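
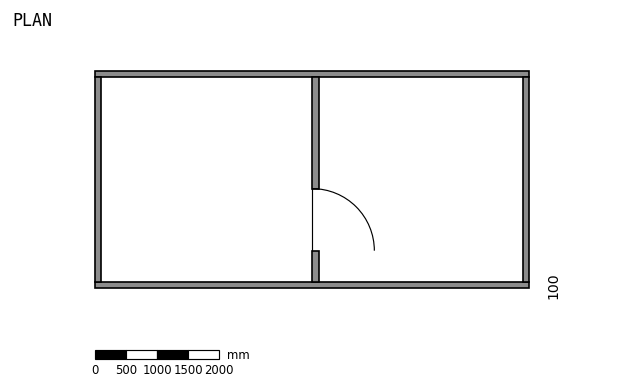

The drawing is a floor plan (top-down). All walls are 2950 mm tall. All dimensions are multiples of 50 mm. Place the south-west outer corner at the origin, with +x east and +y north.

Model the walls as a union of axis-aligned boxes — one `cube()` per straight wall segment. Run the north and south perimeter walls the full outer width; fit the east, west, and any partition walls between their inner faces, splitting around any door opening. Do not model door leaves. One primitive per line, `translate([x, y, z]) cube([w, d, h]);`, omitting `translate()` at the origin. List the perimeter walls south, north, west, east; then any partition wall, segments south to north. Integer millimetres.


cube([7000, 100, 2950]);
translate([0, 3400, 0]) cube([7000, 100, 2950]);
translate([0, 100, 0]) cube([100, 3300, 2950]);
translate([6900, 100, 0]) cube([100, 3300, 2950]);
translate([3500, 100, 0]) cube([100, 500, 2950]);
translate([3500, 1600, 0]) cube([100, 1800, 2950]);


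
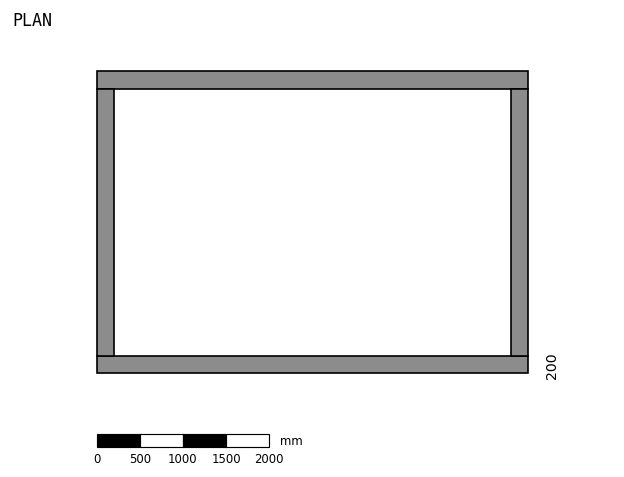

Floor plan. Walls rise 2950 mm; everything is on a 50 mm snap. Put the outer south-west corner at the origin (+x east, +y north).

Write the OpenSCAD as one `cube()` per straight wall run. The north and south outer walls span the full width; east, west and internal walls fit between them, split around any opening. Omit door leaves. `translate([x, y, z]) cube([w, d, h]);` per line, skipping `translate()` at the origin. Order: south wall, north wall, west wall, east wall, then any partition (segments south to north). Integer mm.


cube([5000, 200, 2950]);
translate([0, 3300, 0]) cube([5000, 200, 2950]);
translate([0, 200, 0]) cube([200, 3100, 2950]);
translate([4800, 200, 0]) cube([200, 3100, 2950]);


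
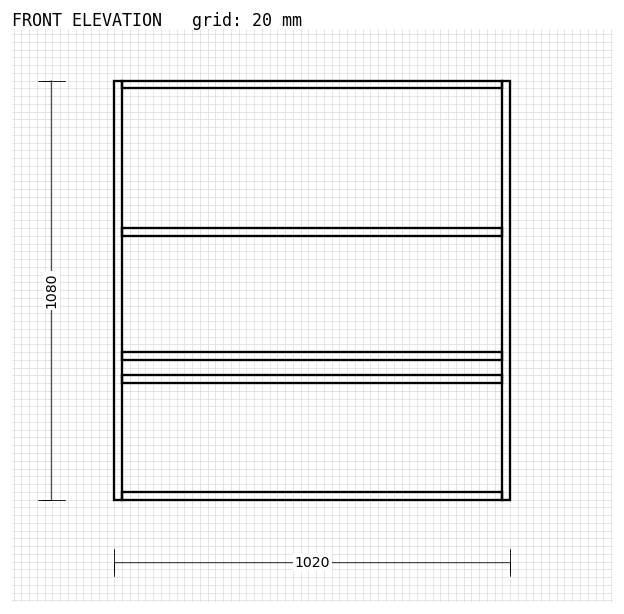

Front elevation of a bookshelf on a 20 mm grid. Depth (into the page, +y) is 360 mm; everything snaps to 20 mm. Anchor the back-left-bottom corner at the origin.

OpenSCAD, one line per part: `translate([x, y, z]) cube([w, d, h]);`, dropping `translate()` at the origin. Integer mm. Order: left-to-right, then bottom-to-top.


cube([20, 360, 1080]);
translate([20, 0, 0]) cube([980, 360, 20]);
translate([20, 0, 300]) cube([980, 360, 20]);
translate([20, 0, 360]) cube([980, 360, 20]);
translate([20, 0, 680]) cube([980, 360, 20]);
translate([20, 0, 1060]) cube([980, 360, 20]);
translate([1000, 0, 0]) cube([20, 360, 1080]);


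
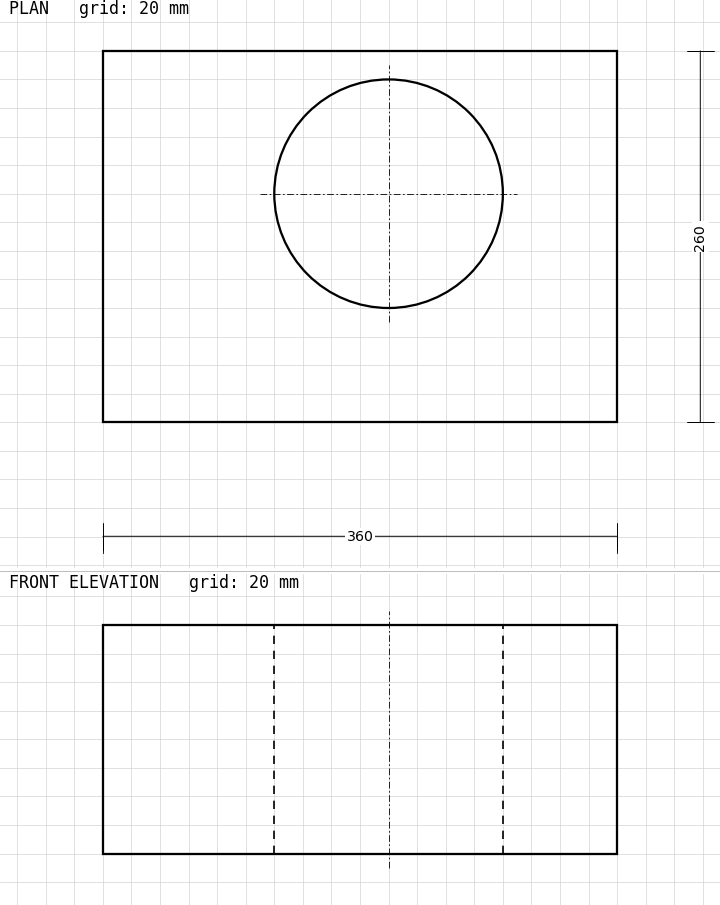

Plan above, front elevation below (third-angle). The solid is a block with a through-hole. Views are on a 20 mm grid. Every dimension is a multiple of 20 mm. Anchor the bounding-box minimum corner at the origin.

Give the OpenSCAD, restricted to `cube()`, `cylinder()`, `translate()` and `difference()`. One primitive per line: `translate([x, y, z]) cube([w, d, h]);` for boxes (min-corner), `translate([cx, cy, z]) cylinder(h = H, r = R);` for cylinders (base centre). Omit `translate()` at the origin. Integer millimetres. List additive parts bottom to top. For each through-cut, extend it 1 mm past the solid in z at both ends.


difference() {
  cube([360, 260, 160]);
  translate([200, 160, -1]) cylinder(h = 162, r = 80);
}


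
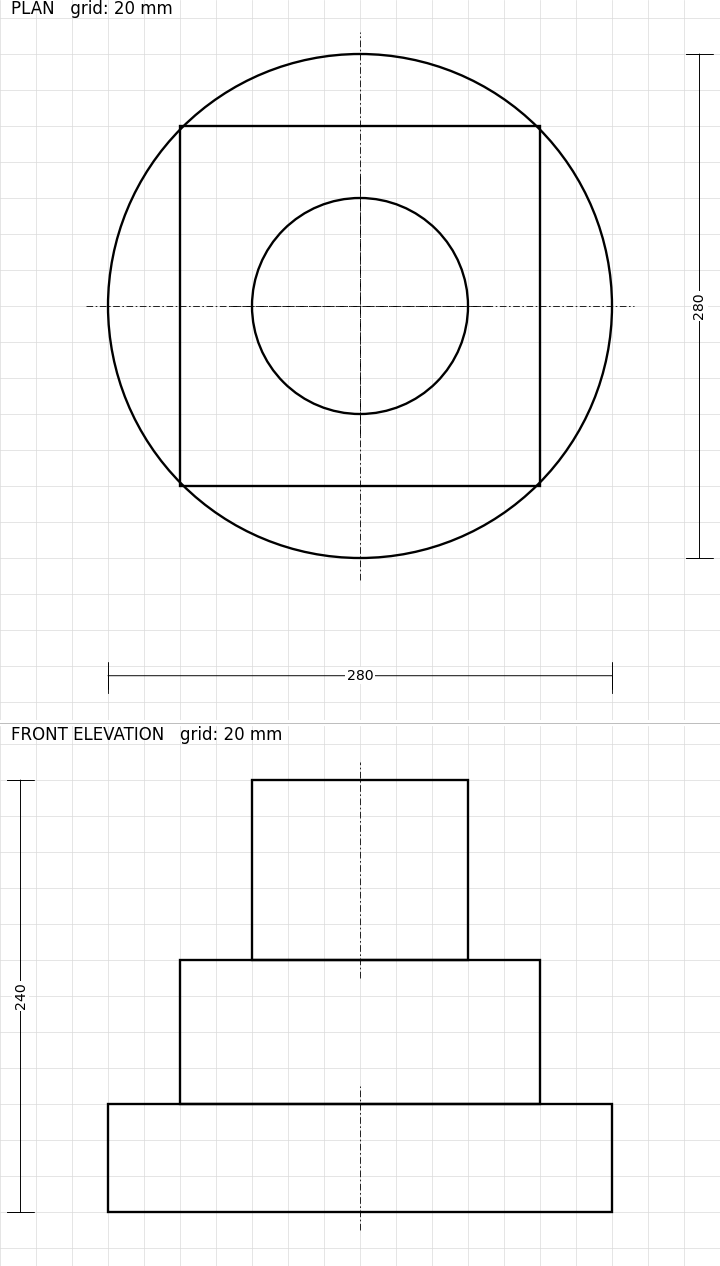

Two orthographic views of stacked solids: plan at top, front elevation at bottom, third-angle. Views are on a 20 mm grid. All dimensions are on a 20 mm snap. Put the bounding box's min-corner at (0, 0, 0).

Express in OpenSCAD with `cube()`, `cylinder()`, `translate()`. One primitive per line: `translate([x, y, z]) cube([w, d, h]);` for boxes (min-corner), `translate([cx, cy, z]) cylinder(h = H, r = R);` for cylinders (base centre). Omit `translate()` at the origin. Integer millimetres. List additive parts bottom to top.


translate([140, 140, 0]) cylinder(h = 60, r = 140);
translate([40, 40, 60]) cube([200, 200, 80]);
translate([140, 140, 140]) cylinder(h = 100, r = 60);


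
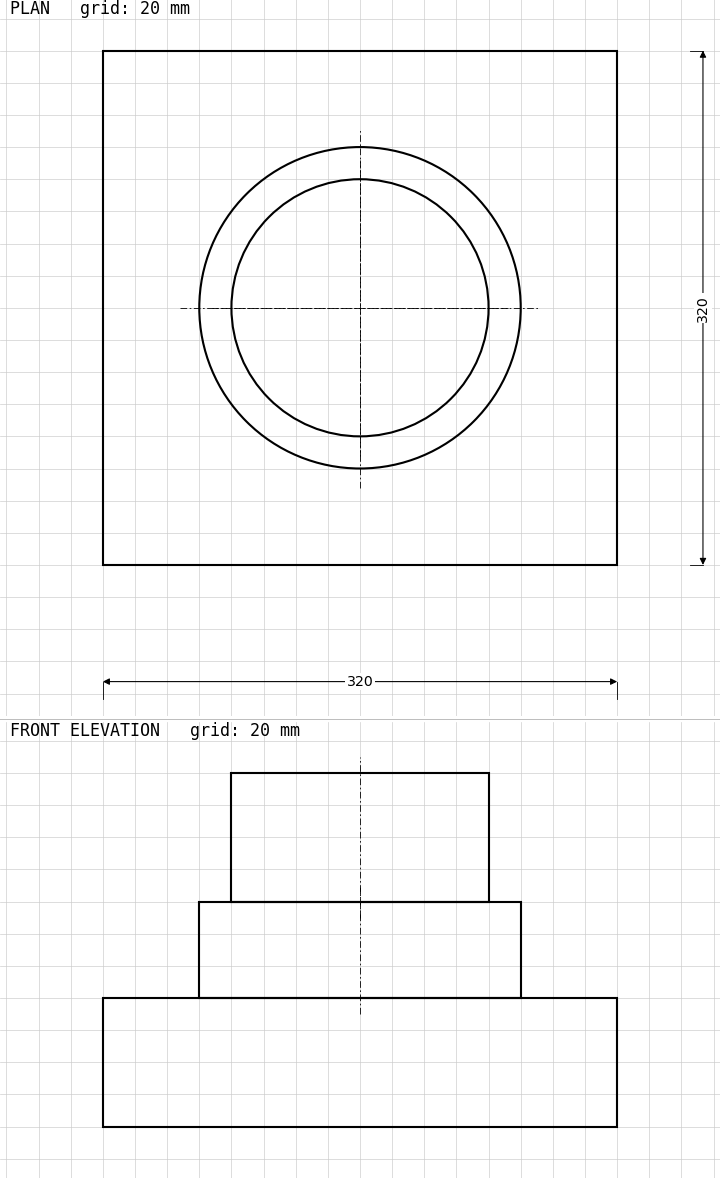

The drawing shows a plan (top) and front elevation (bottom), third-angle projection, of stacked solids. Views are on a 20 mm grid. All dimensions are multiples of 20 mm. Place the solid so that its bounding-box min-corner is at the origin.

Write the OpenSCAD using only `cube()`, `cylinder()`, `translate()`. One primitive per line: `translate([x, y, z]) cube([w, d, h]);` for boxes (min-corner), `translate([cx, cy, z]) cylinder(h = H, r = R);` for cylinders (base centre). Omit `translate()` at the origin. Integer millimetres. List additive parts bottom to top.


cube([320, 320, 80]);
translate([160, 160, 80]) cylinder(h = 60, r = 100);
translate([160, 160, 140]) cylinder(h = 80, r = 80);


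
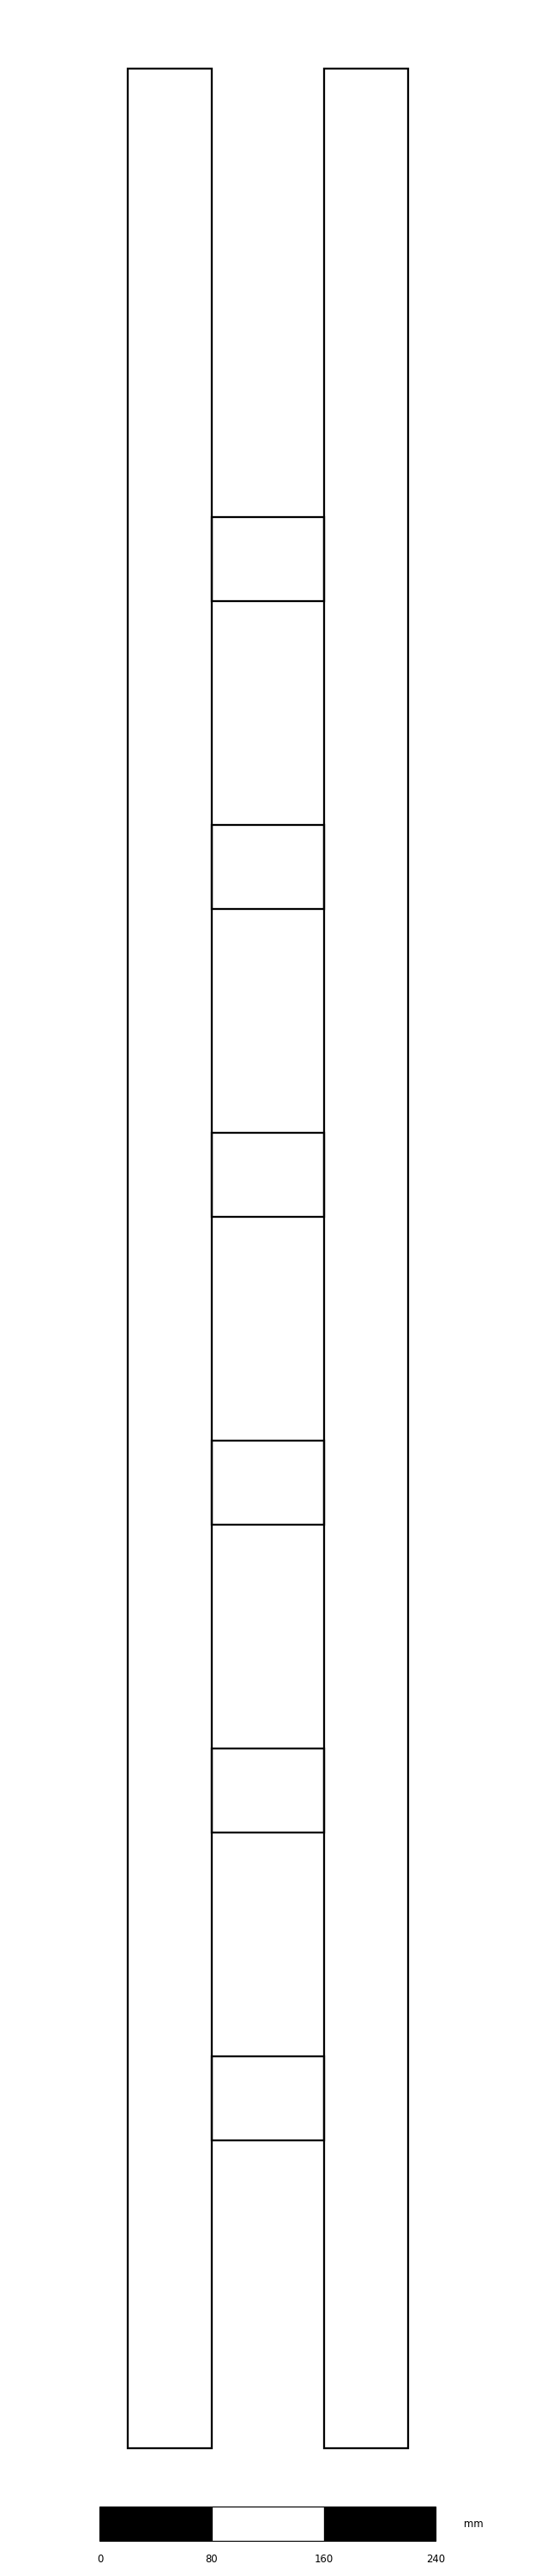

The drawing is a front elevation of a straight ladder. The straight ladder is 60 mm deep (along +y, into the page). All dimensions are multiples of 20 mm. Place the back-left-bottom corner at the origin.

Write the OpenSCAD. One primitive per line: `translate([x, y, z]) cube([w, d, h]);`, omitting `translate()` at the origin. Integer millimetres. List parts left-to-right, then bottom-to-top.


cube([60, 60, 1700]);
translate([60, 0, 220]) cube([80, 60, 60]);
translate([60, 0, 440]) cube([80, 60, 60]);
translate([60, 0, 660]) cube([80, 60, 60]);
translate([60, 0, 880]) cube([80, 60, 60]);
translate([60, 0, 1100]) cube([80, 60, 60]);
translate([60, 0, 1320]) cube([80, 60, 60]);
translate([140, 0, 0]) cube([60, 60, 1700]);


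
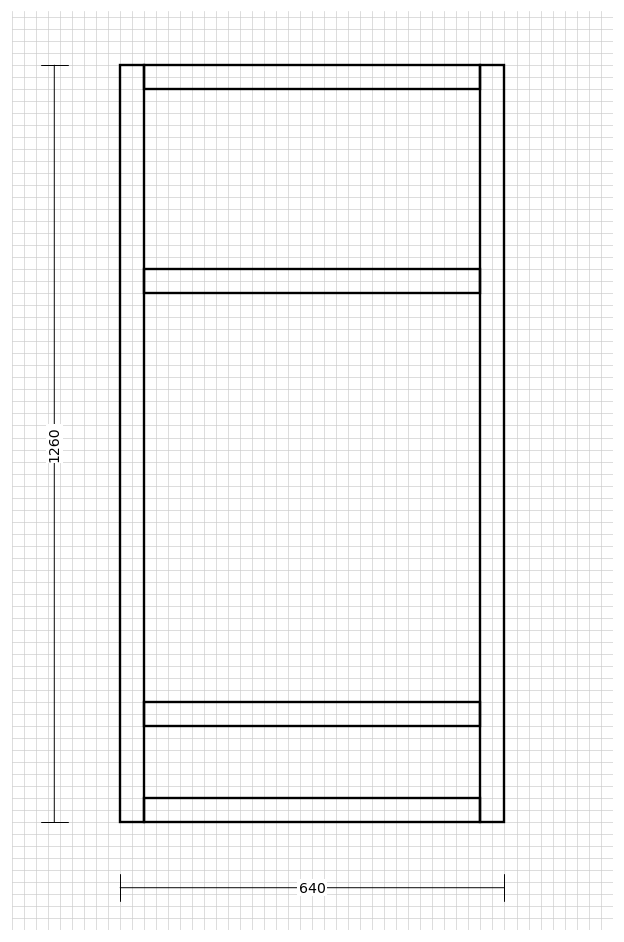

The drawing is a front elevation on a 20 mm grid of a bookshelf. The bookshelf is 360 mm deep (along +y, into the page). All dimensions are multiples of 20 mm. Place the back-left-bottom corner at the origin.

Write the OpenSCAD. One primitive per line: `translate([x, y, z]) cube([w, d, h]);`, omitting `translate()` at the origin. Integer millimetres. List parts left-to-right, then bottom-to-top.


cube([40, 360, 1260]);
translate([40, 0, 0]) cube([560, 360, 40]);
translate([40, 0, 160]) cube([560, 360, 40]);
translate([40, 0, 880]) cube([560, 360, 40]);
translate([40, 0, 1220]) cube([560, 360, 40]);
translate([600, 0, 0]) cube([40, 360, 1260]);


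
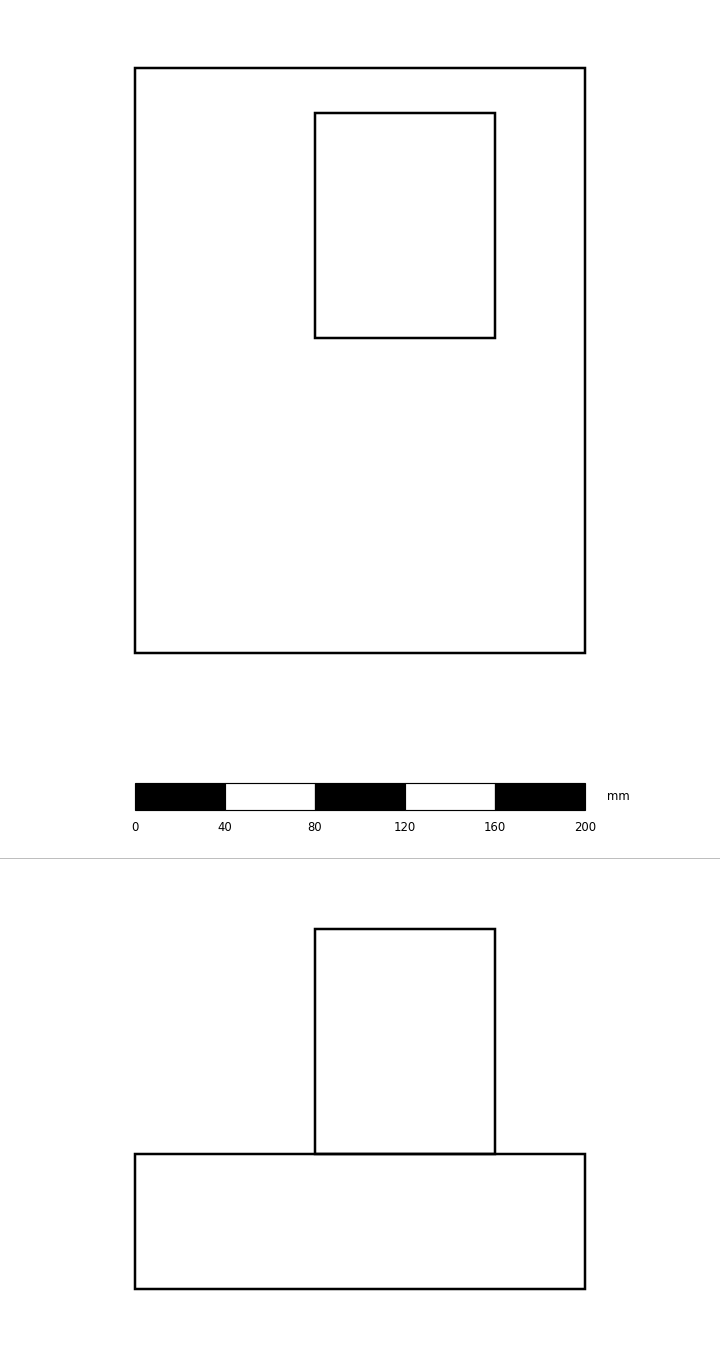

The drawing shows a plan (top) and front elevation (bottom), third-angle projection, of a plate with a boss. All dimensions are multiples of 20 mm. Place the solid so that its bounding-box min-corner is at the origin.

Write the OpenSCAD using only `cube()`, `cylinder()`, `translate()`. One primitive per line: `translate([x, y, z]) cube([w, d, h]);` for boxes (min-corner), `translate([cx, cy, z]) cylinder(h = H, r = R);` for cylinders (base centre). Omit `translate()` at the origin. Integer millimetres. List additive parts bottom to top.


cube([200, 260, 60]);
translate([80, 140, 60]) cube([80, 100, 100]);


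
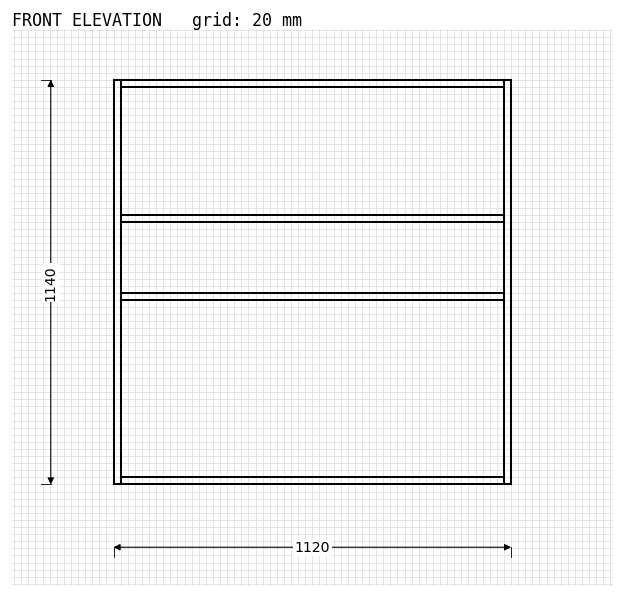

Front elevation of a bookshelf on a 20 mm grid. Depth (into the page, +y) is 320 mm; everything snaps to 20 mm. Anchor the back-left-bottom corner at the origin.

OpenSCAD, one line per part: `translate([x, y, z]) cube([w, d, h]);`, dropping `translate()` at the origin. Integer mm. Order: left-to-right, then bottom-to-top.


cube([20, 320, 1140]);
translate([20, 0, 0]) cube([1080, 320, 20]);
translate([20, 0, 520]) cube([1080, 320, 20]);
translate([20, 0, 740]) cube([1080, 320, 20]);
translate([20, 0, 1120]) cube([1080, 320, 20]);
translate([1100, 0, 0]) cube([20, 320, 1140]);


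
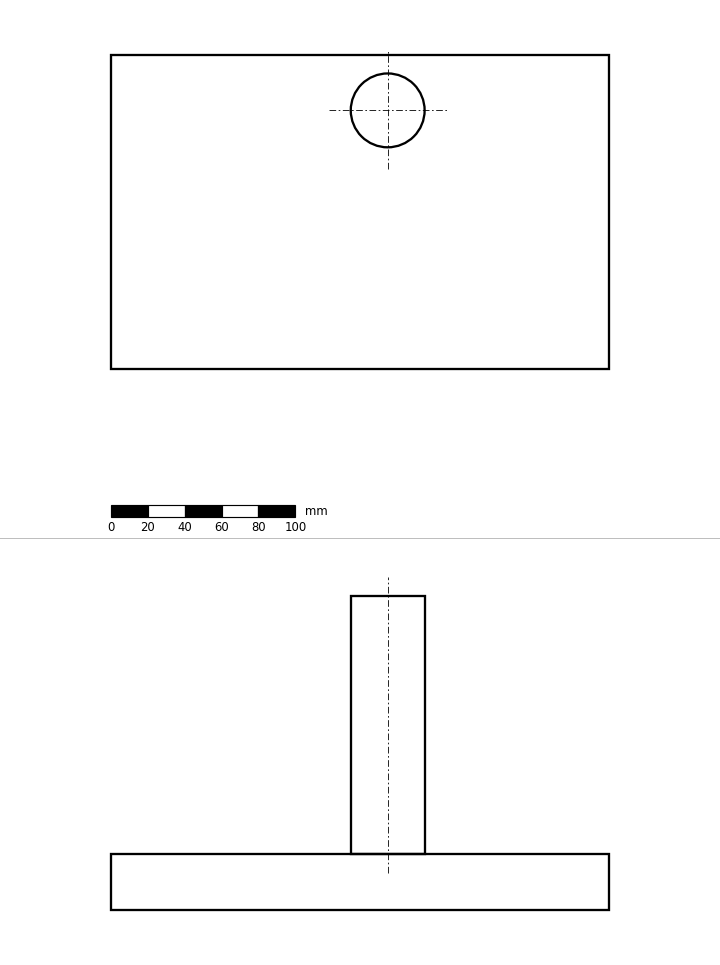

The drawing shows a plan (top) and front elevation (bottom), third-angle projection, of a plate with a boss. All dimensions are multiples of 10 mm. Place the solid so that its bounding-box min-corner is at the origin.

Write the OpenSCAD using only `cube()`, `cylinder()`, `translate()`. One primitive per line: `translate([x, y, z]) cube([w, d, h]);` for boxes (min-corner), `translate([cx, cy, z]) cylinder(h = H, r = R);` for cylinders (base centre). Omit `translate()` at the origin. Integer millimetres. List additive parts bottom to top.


cube([270, 170, 30]);
translate([150, 140, 30]) cylinder(h = 140, r = 20);


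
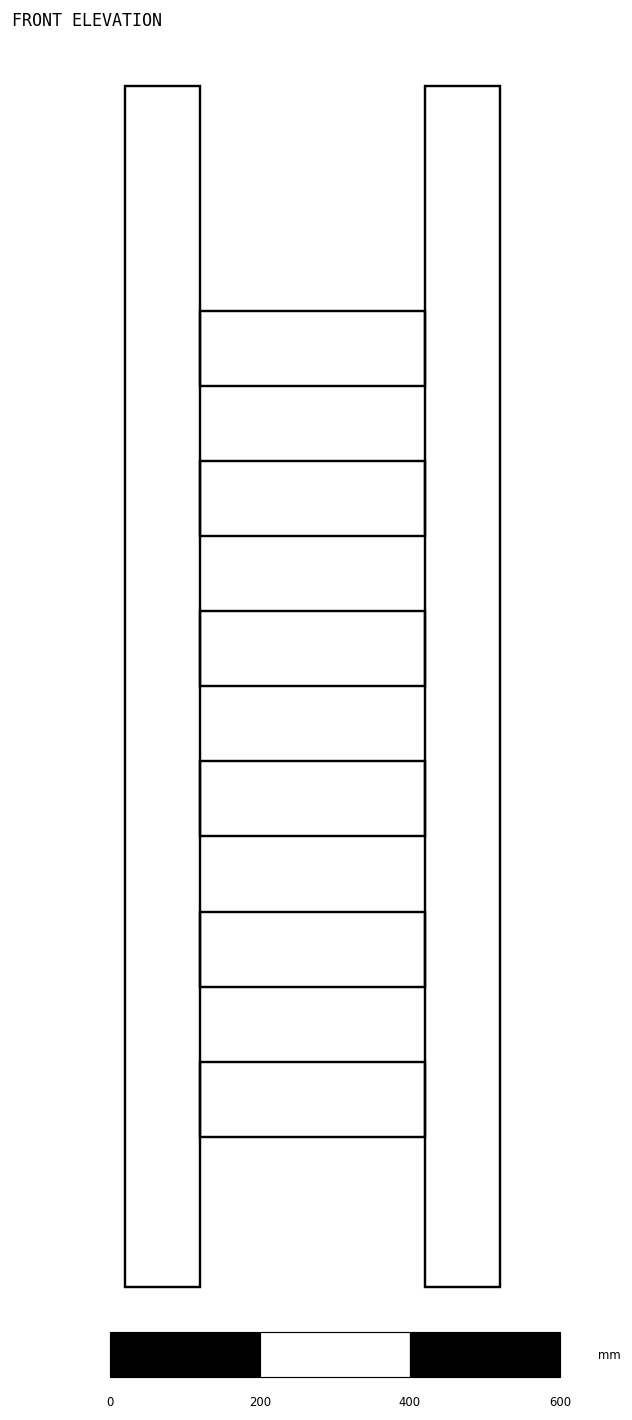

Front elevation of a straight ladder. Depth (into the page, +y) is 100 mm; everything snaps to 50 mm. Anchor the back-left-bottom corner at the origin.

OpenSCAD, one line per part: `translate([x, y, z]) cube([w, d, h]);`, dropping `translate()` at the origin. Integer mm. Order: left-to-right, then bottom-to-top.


cube([100, 100, 1600]);
translate([100, 0, 200]) cube([300, 100, 100]);
translate([100, 0, 400]) cube([300, 100, 100]);
translate([100, 0, 600]) cube([300, 100, 100]);
translate([100, 0, 800]) cube([300, 100, 100]);
translate([100, 0, 1000]) cube([300, 100, 100]);
translate([100, 0, 1200]) cube([300, 100, 100]);
translate([400, 0, 0]) cube([100, 100, 1600]);


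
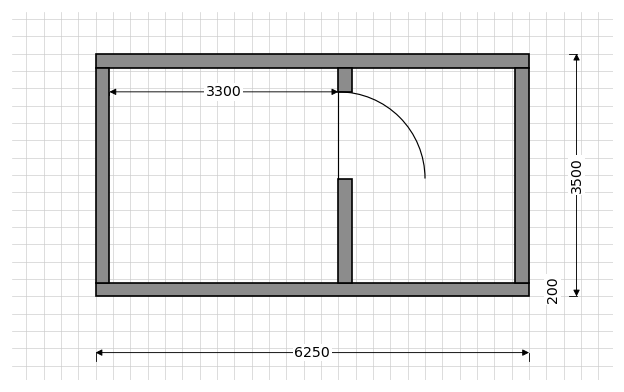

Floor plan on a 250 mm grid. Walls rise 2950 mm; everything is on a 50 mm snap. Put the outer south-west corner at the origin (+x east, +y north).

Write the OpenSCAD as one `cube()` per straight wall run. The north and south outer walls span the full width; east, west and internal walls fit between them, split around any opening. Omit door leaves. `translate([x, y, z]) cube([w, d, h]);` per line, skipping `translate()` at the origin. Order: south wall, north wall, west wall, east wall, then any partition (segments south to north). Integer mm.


cube([6250, 200, 2950]);
translate([0, 3300, 0]) cube([6250, 200, 2950]);
translate([0, 200, 0]) cube([200, 3100, 2950]);
translate([6050, 200, 0]) cube([200, 3100, 2950]);
translate([3500, 200, 0]) cube([200, 1500, 2950]);
translate([3500, 2950, 0]) cube([200, 350, 2950]);


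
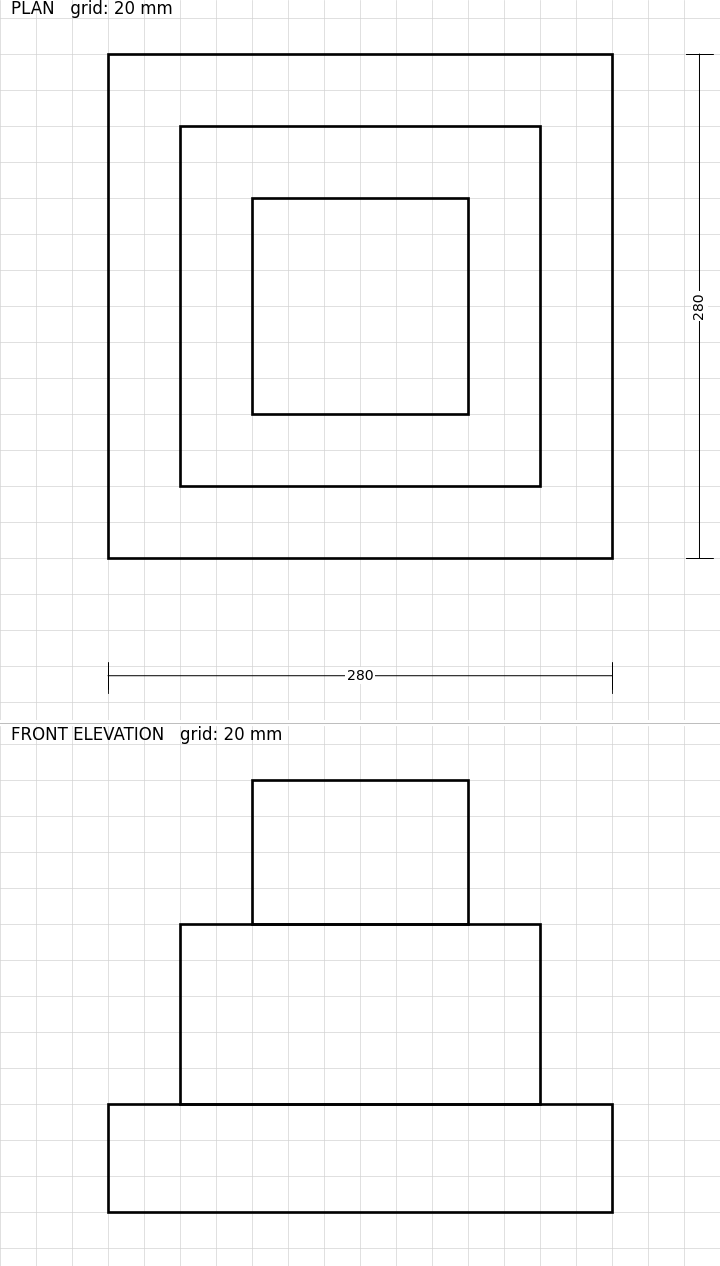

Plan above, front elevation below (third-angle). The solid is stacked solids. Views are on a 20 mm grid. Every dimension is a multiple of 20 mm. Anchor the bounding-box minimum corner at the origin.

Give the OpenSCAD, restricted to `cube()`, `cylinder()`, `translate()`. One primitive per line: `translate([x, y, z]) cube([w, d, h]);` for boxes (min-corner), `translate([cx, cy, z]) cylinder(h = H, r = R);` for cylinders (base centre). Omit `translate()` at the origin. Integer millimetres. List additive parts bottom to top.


cube([280, 280, 60]);
translate([40, 40, 60]) cube([200, 200, 100]);
translate([80, 80, 160]) cube([120, 120, 80]);


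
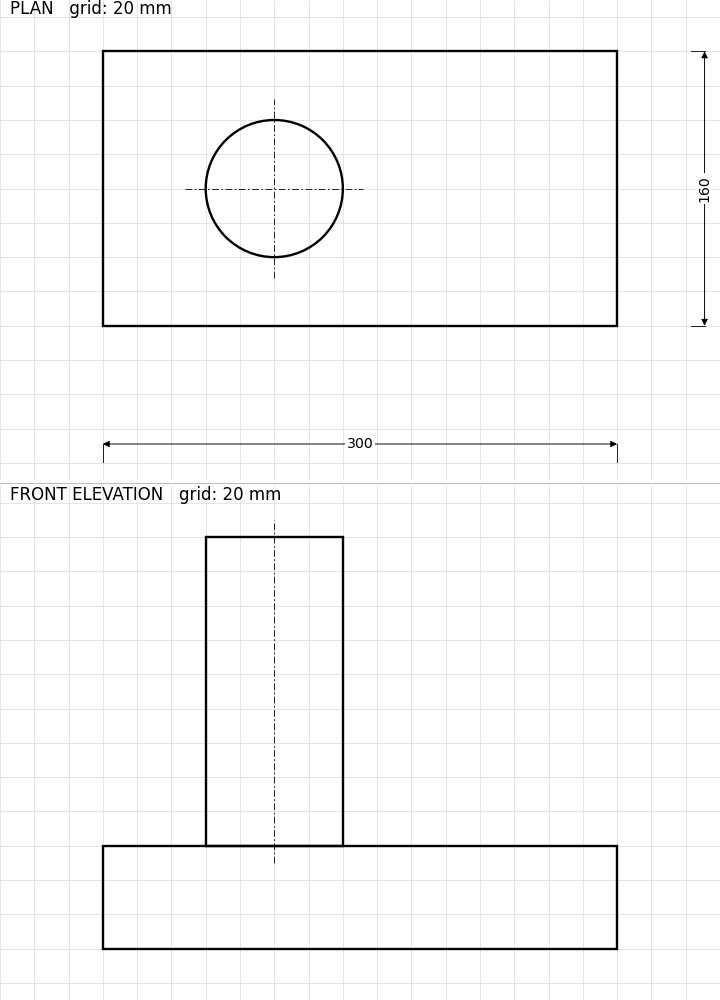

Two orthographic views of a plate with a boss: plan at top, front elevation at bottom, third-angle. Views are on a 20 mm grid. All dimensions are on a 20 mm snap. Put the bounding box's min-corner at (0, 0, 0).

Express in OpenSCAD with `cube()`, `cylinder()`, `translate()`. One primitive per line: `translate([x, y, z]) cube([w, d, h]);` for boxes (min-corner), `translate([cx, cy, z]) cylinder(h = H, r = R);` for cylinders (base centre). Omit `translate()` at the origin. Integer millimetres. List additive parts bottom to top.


cube([300, 160, 60]);
translate([100, 80, 60]) cylinder(h = 180, r = 40);


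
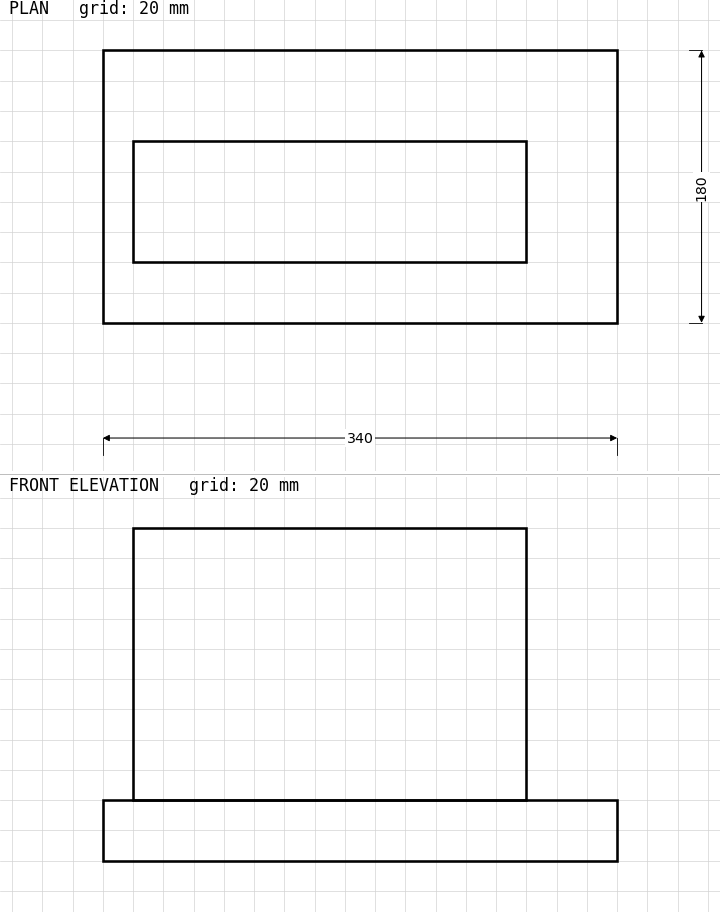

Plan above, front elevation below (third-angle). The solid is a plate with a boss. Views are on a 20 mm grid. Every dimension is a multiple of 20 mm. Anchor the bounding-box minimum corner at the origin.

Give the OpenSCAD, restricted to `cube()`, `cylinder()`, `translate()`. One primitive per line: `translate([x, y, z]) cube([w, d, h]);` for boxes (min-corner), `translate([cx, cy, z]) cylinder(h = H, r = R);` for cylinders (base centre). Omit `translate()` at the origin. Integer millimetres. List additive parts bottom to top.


cube([340, 180, 40]);
translate([20, 40, 40]) cube([260, 80, 180]);


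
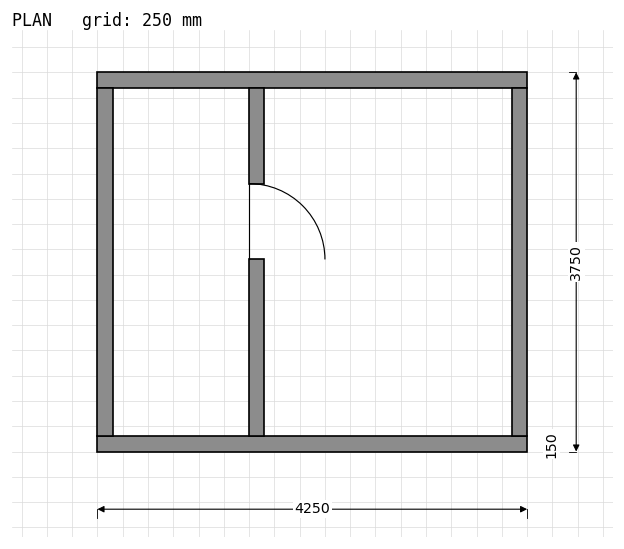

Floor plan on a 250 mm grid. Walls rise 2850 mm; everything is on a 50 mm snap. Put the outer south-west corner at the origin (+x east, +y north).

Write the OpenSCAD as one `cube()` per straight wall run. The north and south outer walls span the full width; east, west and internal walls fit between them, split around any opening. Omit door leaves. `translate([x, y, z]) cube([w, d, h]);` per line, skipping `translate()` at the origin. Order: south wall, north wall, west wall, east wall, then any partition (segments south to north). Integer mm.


cube([4250, 150, 2850]);
translate([0, 3600, 0]) cube([4250, 150, 2850]);
translate([0, 150, 0]) cube([150, 3450, 2850]);
translate([4100, 150, 0]) cube([150, 3450, 2850]);
translate([1500, 150, 0]) cube([150, 1750, 2850]);
translate([1500, 2650, 0]) cube([150, 950, 2850]);


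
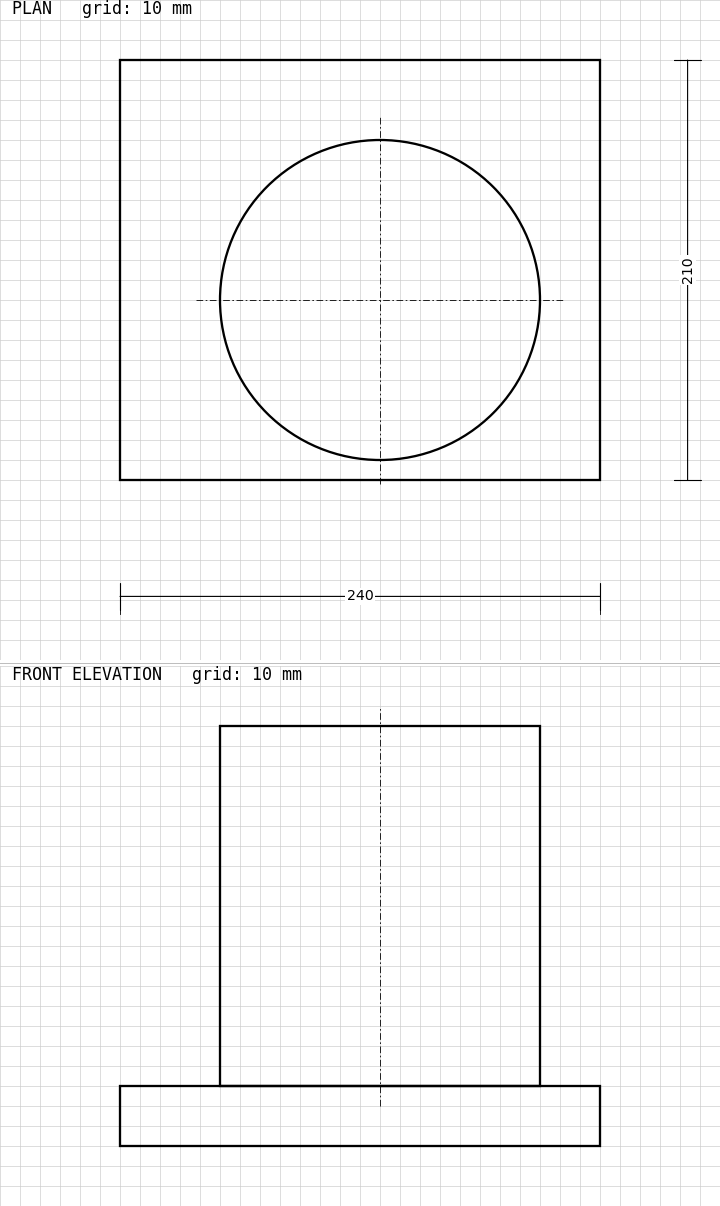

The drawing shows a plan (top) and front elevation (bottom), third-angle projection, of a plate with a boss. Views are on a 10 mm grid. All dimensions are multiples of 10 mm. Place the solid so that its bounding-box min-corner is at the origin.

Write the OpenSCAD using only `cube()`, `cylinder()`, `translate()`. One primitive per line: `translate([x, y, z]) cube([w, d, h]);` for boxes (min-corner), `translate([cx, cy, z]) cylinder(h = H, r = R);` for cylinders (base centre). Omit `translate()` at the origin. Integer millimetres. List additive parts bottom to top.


cube([240, 210, 30]);
translate([130, 90, 30]) cylinder(h = 180, r = 80);


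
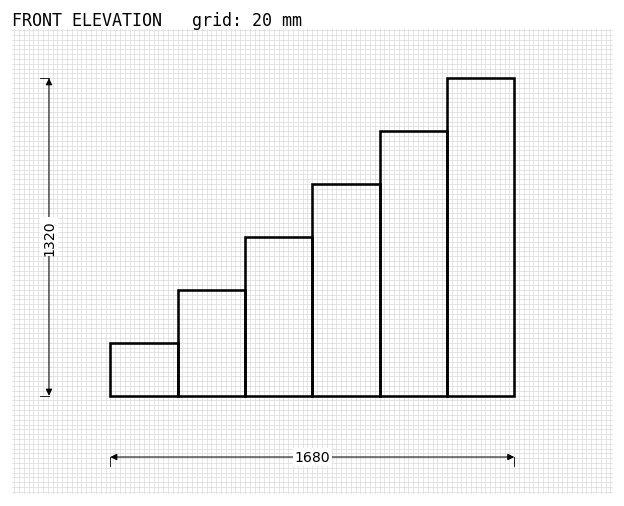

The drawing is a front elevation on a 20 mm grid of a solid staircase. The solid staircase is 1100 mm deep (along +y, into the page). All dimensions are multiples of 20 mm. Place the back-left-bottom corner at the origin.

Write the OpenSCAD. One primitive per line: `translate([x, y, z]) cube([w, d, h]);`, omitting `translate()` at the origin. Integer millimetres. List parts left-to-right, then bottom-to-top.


cube([280, 1100, 220]);
translate([280, 0, 0]) cube([280, 1100, 440]);
translate([560, 0, 0]) cube([280, 1100, 660]);
translate([840, 0, 0]) cube([280, 1100, 880]);
translate([1120, 0, 0]) cube([280, 1100, 1100]);
translate([1400, 0, 0]) cube([280, 1100, 1320]);


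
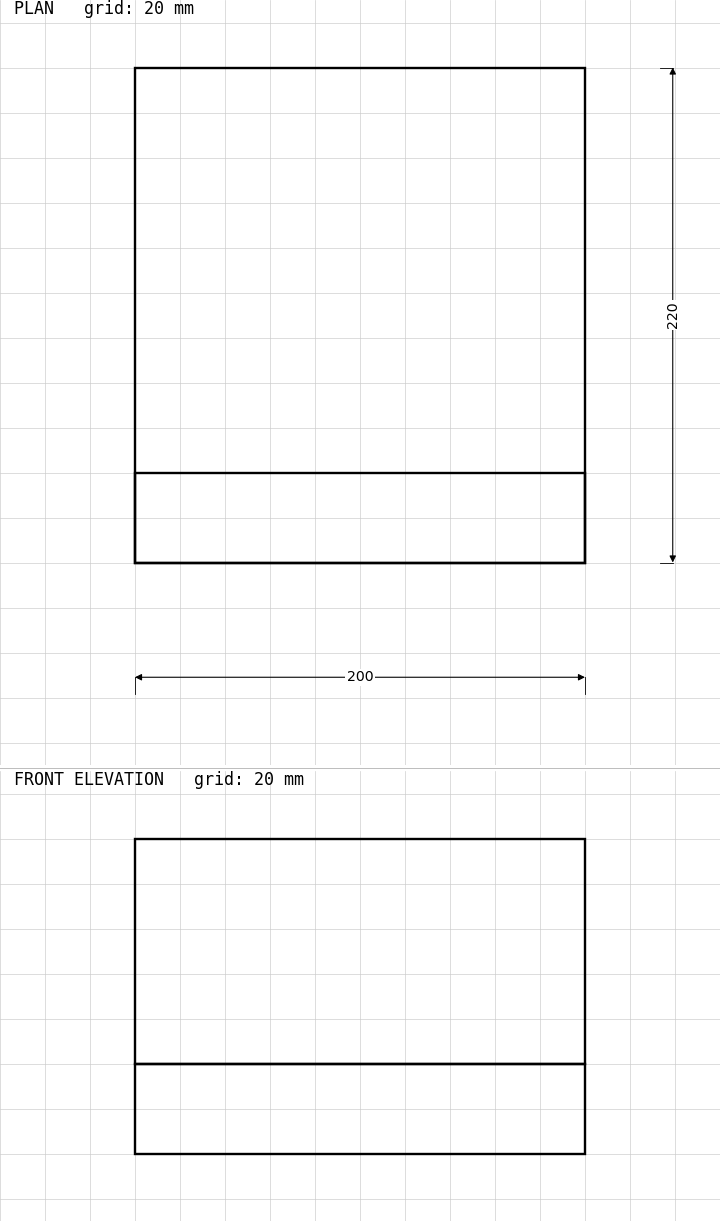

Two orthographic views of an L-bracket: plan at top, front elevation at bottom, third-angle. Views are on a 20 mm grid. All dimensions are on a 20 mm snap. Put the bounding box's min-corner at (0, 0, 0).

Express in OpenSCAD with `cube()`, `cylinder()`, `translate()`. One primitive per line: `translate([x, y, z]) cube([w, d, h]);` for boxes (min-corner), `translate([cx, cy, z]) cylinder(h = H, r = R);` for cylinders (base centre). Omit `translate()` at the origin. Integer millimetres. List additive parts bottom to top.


cube([200, 220, 40]);
translate([0, 0, 40]) cube([200, 40, 100]);


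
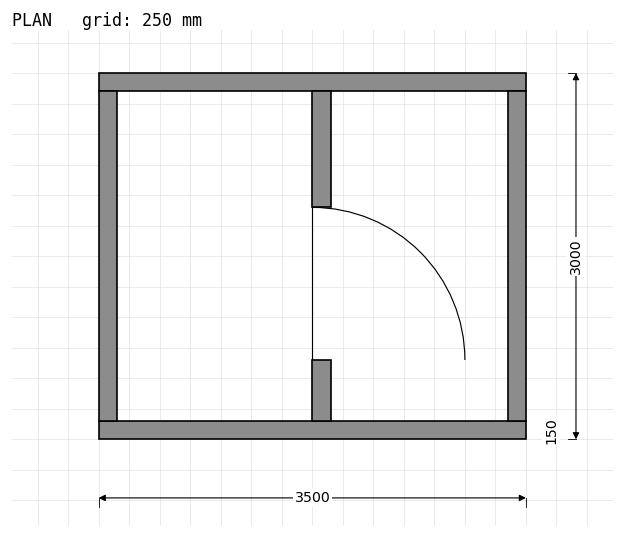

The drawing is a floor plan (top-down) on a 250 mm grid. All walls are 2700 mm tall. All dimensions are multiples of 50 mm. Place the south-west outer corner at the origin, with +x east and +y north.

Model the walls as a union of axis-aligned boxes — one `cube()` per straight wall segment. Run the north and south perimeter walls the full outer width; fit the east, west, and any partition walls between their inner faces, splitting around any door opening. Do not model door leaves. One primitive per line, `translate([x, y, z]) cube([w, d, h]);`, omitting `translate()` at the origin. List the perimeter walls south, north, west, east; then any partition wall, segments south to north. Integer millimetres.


cube([3500, 150, 2700]);
translate([0, 2850, 0]) cube([3500, 150, 2700]);
translate([0, 150, 0]) cube([150, 2700, 2700]);
translate([3350, 150, 0]) cube([150, 2700, 2700]);
translate([1750, 150, 0]) cube([150, 500, 2700]);
translate([1750, 1900, 0]) cube([150, 950, 2700]);


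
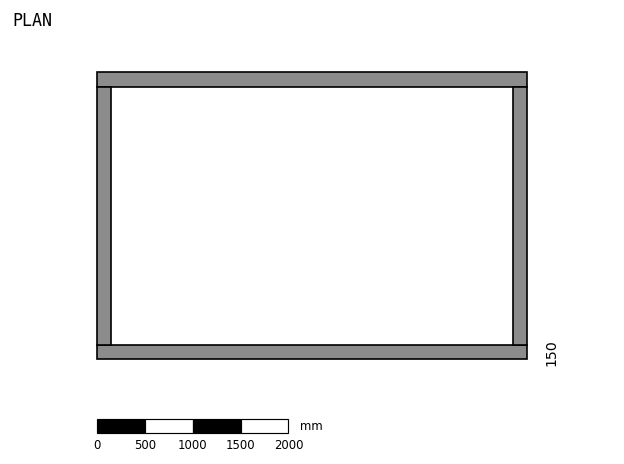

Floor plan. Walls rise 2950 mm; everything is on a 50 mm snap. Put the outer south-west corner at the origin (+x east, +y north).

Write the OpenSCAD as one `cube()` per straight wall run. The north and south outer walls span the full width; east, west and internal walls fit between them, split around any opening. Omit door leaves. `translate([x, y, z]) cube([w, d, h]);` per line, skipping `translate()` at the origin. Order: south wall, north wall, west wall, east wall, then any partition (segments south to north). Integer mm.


cube([4500, 150, 2950]);
translate([0, 2850, 0]) cube([4500, 150, 2950]);
translate([0, 150, 0]) cube([150, 2700, 2950]);
translate([4350, 150, 0]) cube([150, 2700, 2950]);


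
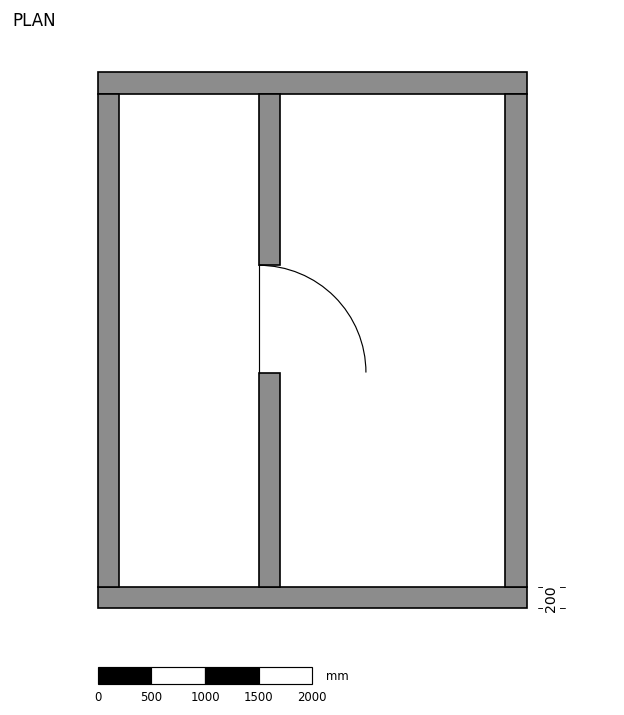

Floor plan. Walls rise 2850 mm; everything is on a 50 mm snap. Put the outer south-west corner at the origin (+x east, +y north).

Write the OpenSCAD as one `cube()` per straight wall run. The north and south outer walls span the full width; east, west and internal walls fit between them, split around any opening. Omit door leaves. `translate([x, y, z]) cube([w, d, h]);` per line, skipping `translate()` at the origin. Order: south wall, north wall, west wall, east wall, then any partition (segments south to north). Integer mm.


cube([4000, 200, 2850]);
translate([0, 4800, 0]) cube([4000, 200, 2850]);
translate([0, 200, 0]) cube([200, 4600, 2850]);
translate([3800, 200, 0]) cube([200, 4600, 2850]);
translate([1500, 200, 0]) cube([200, 2000, 2850]);
translate([1500, 3200, 0]) cube([200, 1600, 2850]);


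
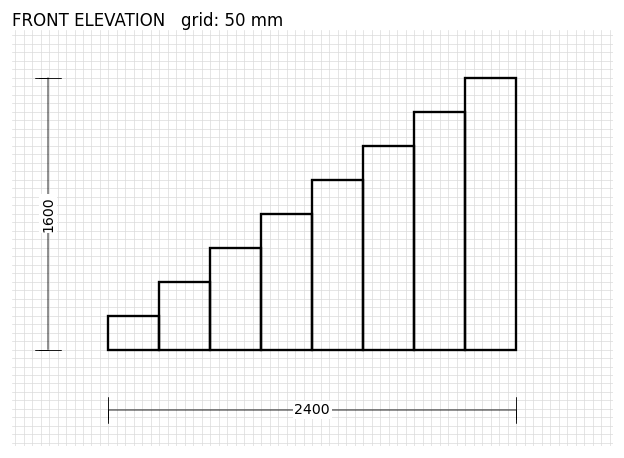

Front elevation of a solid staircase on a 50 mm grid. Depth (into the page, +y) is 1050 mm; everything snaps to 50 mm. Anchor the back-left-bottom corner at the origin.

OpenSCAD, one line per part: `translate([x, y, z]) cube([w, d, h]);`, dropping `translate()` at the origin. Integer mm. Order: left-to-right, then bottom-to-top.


cube([300, 1050, 200]);
translate([300, 0, 0]) cube([300, 1050, 400]);
translate([600, 0, 0]) cube([300, 1050, 600]);
translate([900, 0, 0]) cube([300, 1050, 800]);
translate([1200, 0, 0]) cube([300, 1050, 1000]);
translate([1500, 0, 0]) cube([300, 1050, 1200]);
translate([1800, 0, 0]) cube([300, 1050, 1400]);
translate([2100, 0, 0]) cube([300, 1050, 1600]);


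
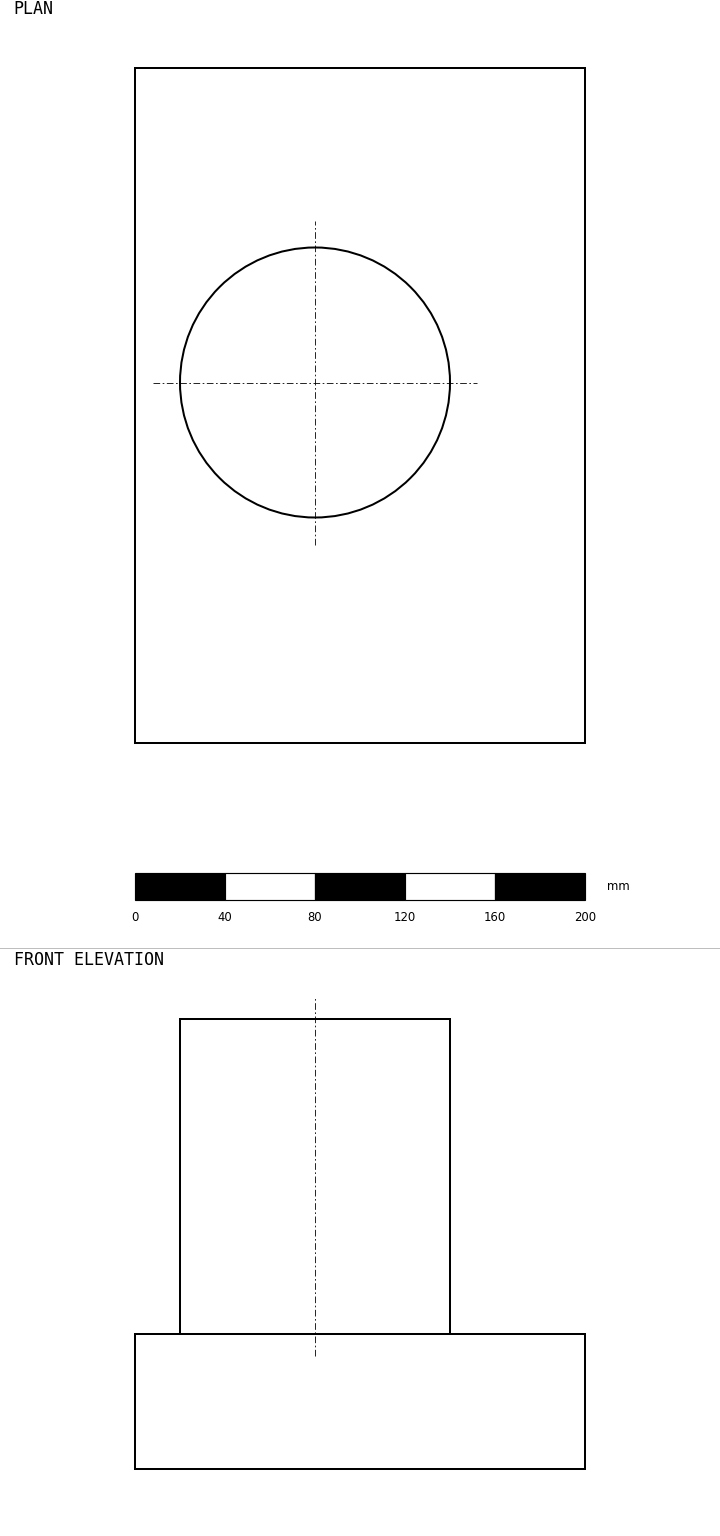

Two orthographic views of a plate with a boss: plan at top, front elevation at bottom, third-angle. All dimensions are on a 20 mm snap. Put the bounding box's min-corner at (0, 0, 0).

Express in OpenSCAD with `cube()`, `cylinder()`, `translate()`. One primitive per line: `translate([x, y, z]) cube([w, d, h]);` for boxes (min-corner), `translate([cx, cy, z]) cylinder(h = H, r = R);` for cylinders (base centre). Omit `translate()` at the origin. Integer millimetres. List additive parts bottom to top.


cube([200, 300, 60]);
translate([80, 160, 60]) cylinder(h = 140, r = 60);


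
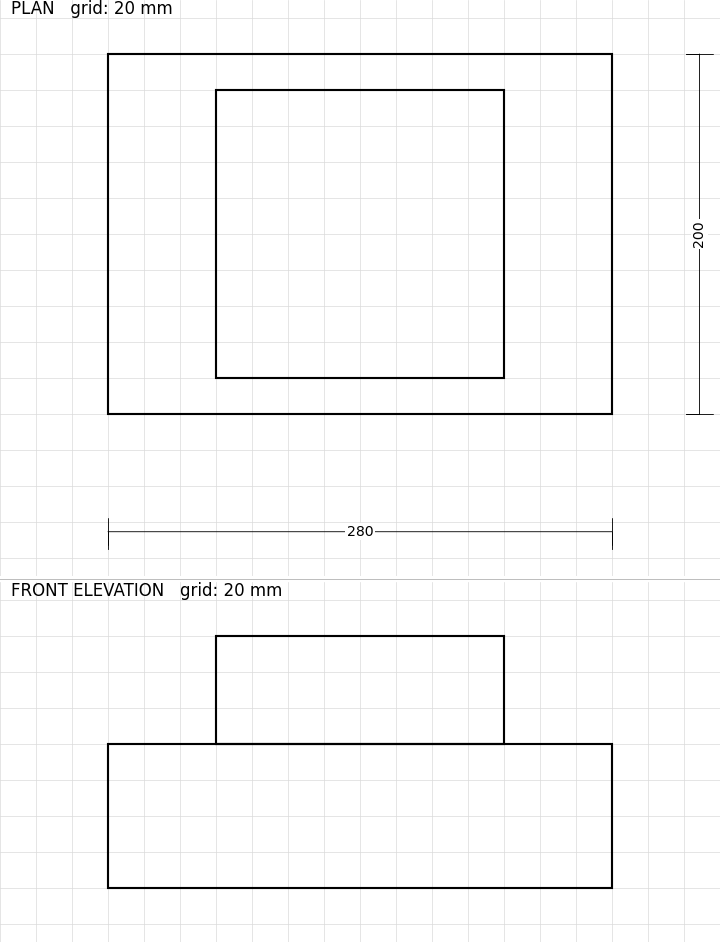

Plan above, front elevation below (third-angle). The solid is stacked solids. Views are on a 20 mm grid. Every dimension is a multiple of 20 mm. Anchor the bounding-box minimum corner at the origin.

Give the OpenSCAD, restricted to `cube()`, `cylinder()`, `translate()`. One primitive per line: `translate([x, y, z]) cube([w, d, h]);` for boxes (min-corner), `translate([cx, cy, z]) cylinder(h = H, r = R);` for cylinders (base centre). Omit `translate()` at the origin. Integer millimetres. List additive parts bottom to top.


cube([280, 200, 80]);
translate([60, 20, 80]) cube([160, 160, 60]);


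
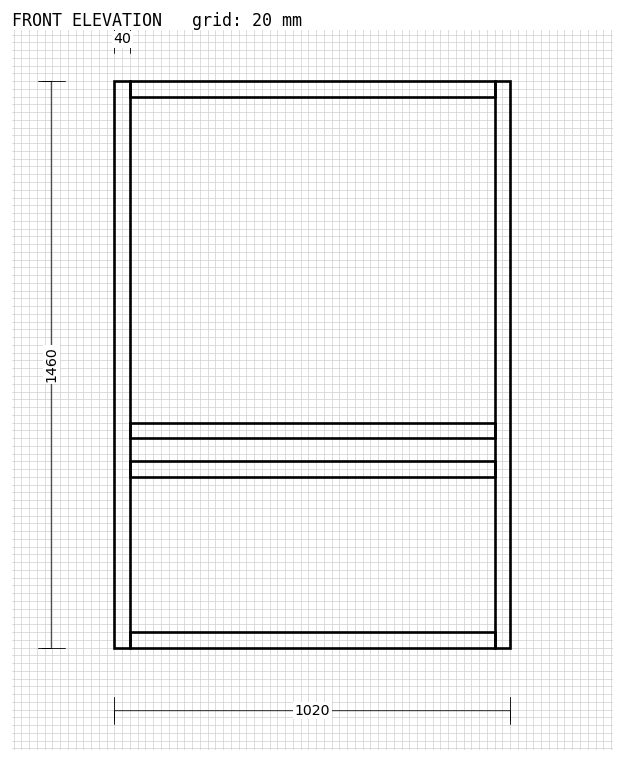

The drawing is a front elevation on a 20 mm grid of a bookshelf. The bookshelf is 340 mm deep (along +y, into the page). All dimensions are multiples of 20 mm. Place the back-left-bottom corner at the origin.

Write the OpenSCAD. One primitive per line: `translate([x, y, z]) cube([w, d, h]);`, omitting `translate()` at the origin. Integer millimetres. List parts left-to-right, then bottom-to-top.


cube([40, 340, 1460]);
translate([40, 0, 0]) cube([940, 340, 40]);
translate([40, 0, 440]) cube([940, 340, 40]);
translate([40, 0, 540]) cube([940, 340, 40]);
translate([40, 0, 1420]) cube([940, 340, 40]);
translate([980, 0, 0]) cube([40, 340, 1460]);


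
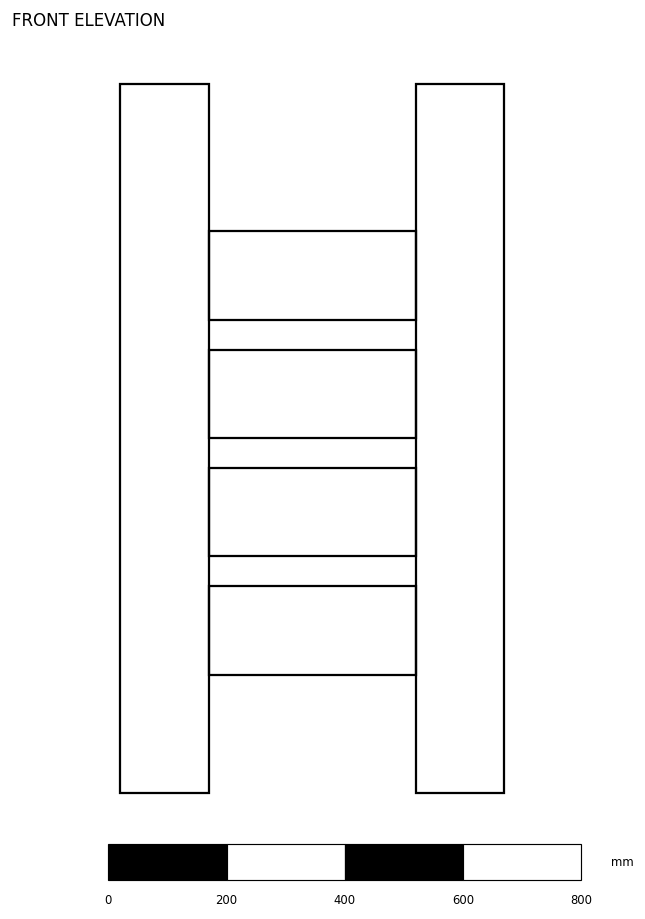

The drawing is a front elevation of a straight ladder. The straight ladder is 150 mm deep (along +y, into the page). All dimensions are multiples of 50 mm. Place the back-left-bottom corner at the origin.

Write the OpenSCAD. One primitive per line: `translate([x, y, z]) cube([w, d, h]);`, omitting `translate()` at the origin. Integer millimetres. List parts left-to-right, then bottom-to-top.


cube([150, 150, 1200]);
translate([150, 0, 200]) cube([350, 150, 150]);
translate([150, 0, 400]) cube([350, 150, 150]);
translate([150, 0, 600]) cube([350, 150, 150]);
translate([150, 0, 800]) cube([350, 150, 150]);
translate([500, 0, 0]) cube([150, 150, 1200]);


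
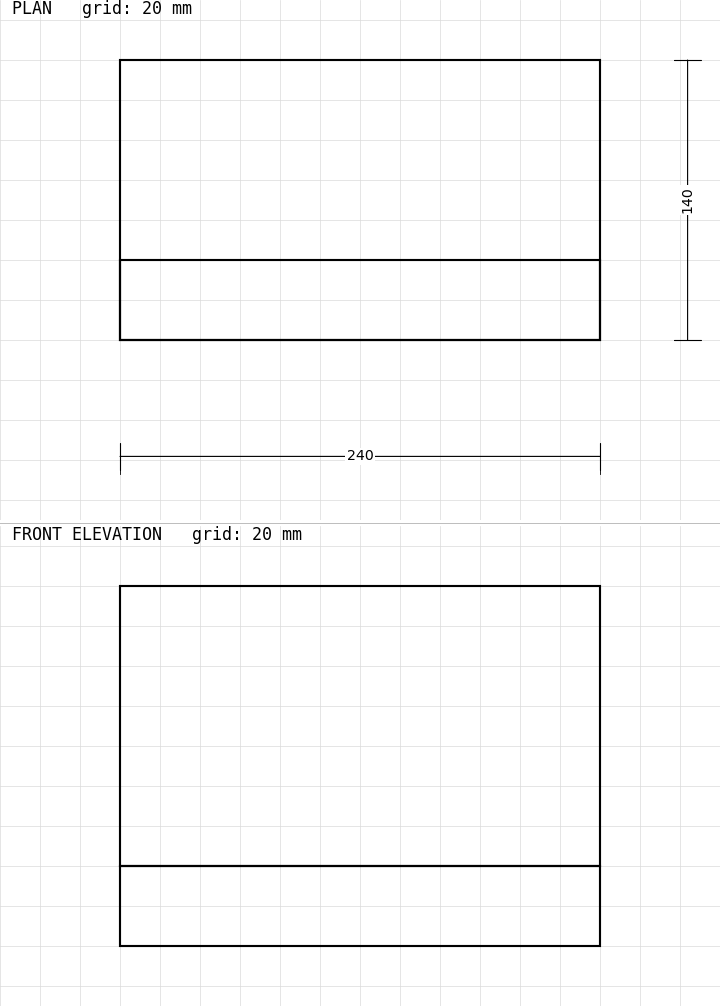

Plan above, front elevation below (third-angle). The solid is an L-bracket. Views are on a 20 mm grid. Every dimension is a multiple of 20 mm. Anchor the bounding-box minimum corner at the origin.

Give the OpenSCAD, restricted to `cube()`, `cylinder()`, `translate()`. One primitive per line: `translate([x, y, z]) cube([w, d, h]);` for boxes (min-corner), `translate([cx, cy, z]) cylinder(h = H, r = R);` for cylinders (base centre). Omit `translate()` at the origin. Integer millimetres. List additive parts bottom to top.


cube([240, 140, 40]);
translate([0, 0, 40]) cube([240, 40, 140]);


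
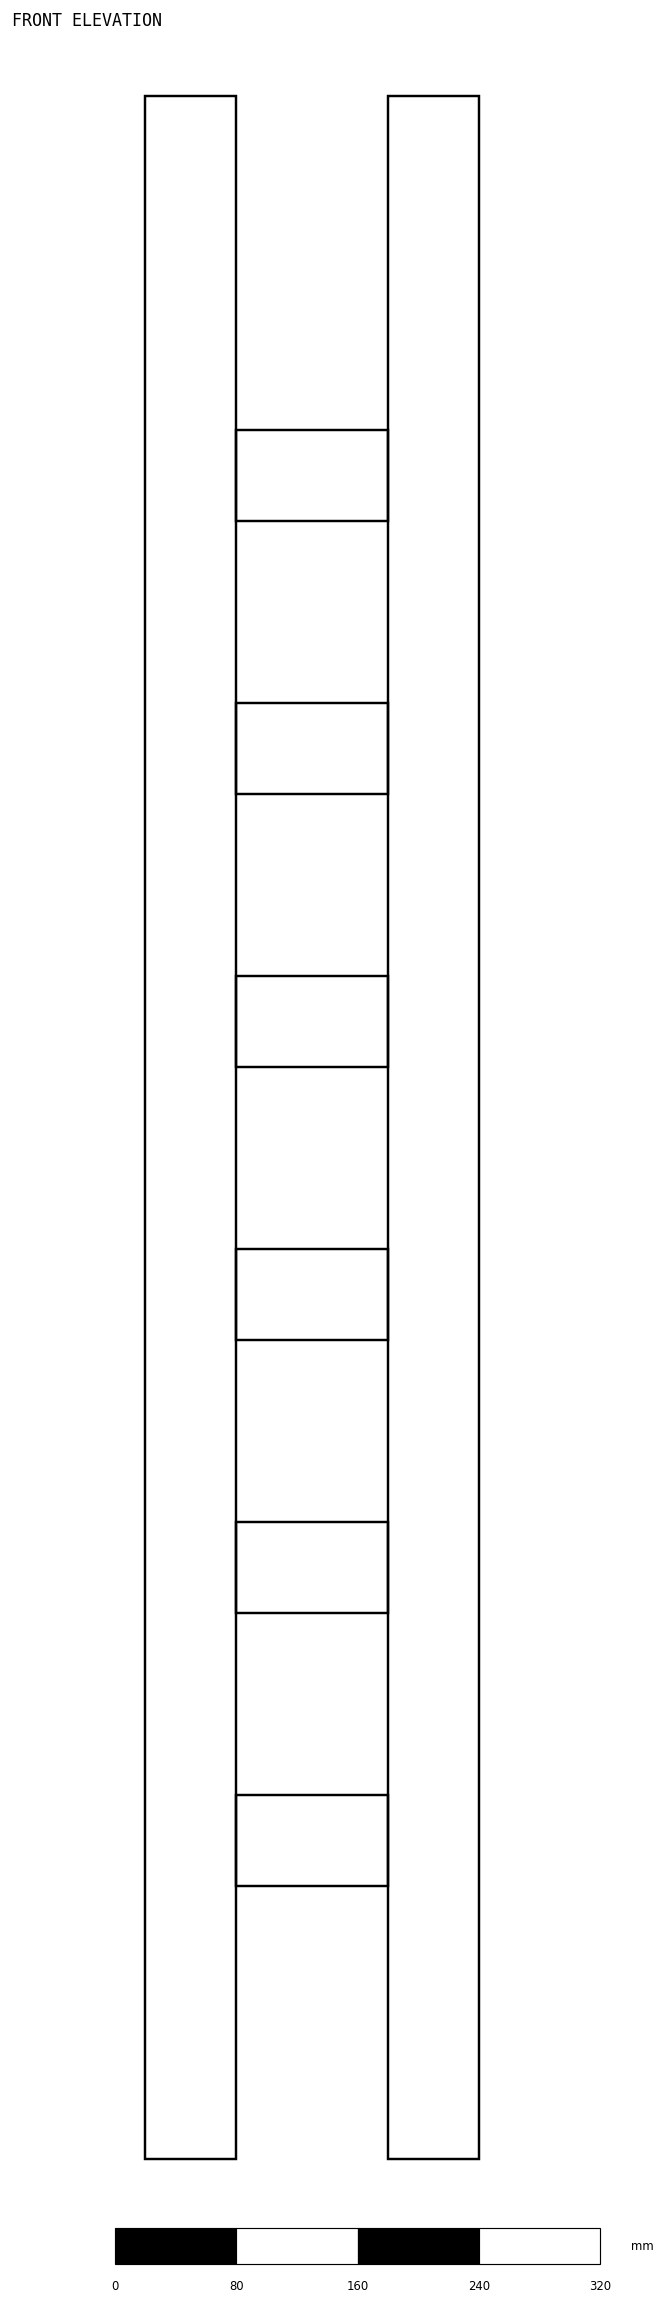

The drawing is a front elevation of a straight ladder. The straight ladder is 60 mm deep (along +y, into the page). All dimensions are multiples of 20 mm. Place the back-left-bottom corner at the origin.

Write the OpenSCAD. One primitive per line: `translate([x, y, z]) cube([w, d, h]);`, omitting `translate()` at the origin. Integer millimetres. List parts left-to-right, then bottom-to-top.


cube([60, 60, 1360]);
translate([60, 0, 180]) cube([100, 60, 60]);
translate([60, 0, 360]) cube([100, 60, 60]);
translate([60, 0, 540]) cube([100, 60, 60]);
translate([60, 0, 720]) cube([100, 60, 60]);
translate([60, 0, 900]) cube([100, 60, 60]);
translate([60, 0, 1080]) cube([100, 60, 60]);
translate([160, 0, 0]) cube([60, 60, 1360]);


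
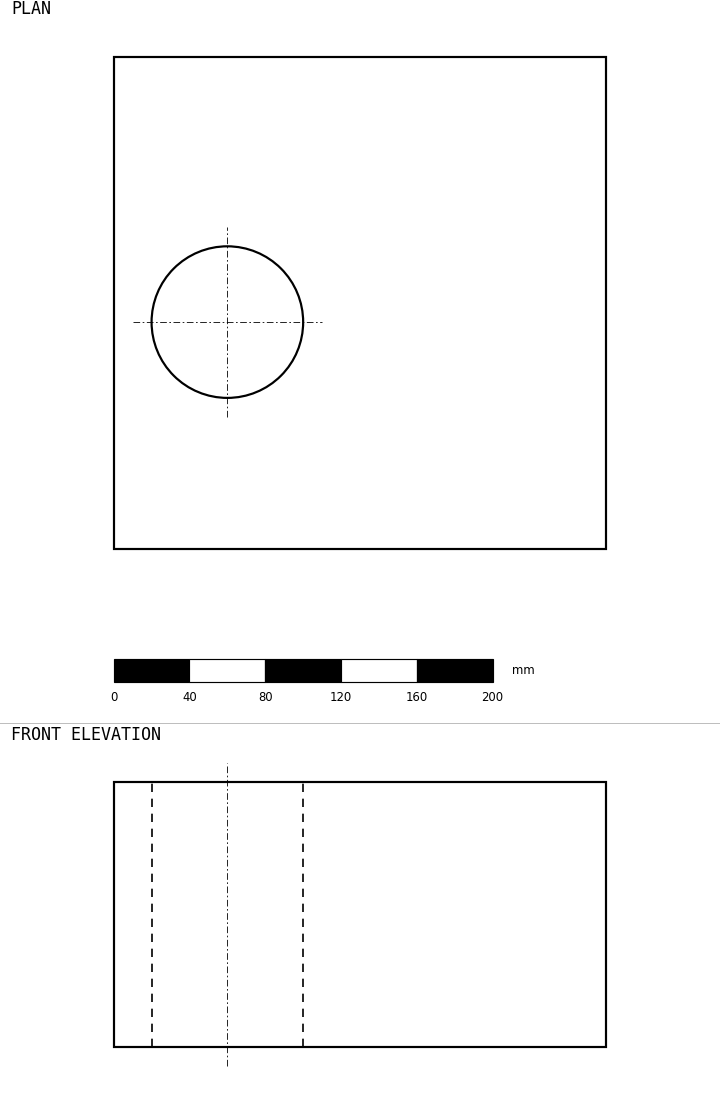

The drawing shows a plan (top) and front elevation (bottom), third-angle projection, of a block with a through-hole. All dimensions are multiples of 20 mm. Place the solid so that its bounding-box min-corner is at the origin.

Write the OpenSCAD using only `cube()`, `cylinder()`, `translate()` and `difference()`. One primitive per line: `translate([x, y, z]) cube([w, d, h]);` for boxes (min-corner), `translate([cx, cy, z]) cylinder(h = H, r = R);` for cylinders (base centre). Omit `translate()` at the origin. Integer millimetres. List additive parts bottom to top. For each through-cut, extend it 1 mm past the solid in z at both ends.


difference() {
  cube([260, 260, 140]);
  translate([60, 120, -1]) cylinder(h = 142, r = 40);
}


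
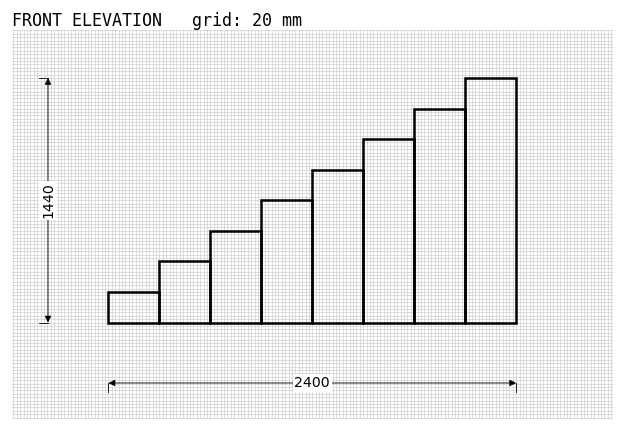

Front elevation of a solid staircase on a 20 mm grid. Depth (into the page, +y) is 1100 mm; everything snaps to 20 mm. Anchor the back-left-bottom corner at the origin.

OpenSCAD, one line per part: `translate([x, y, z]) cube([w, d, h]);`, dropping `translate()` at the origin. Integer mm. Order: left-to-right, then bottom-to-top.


cube([300, 1100, 180]);
translate([300, 0, 0]) cube([300, 1100, 360]);
translate([600, 0, 0]) cube([300, 1100, 540]);
translate([900, 0, 0]) cube([300, 1100, 720]);
translate([1200, 0, 0]) cube([300, 1100, 900]);
translate([1500, 0, 0]) cube([300, 1100, 1080]);
translate([1800, 0, 0]) cube([300, 1100, 1260]);
translate([2100, 0, 0]) cube([300, 1100, 1440]);


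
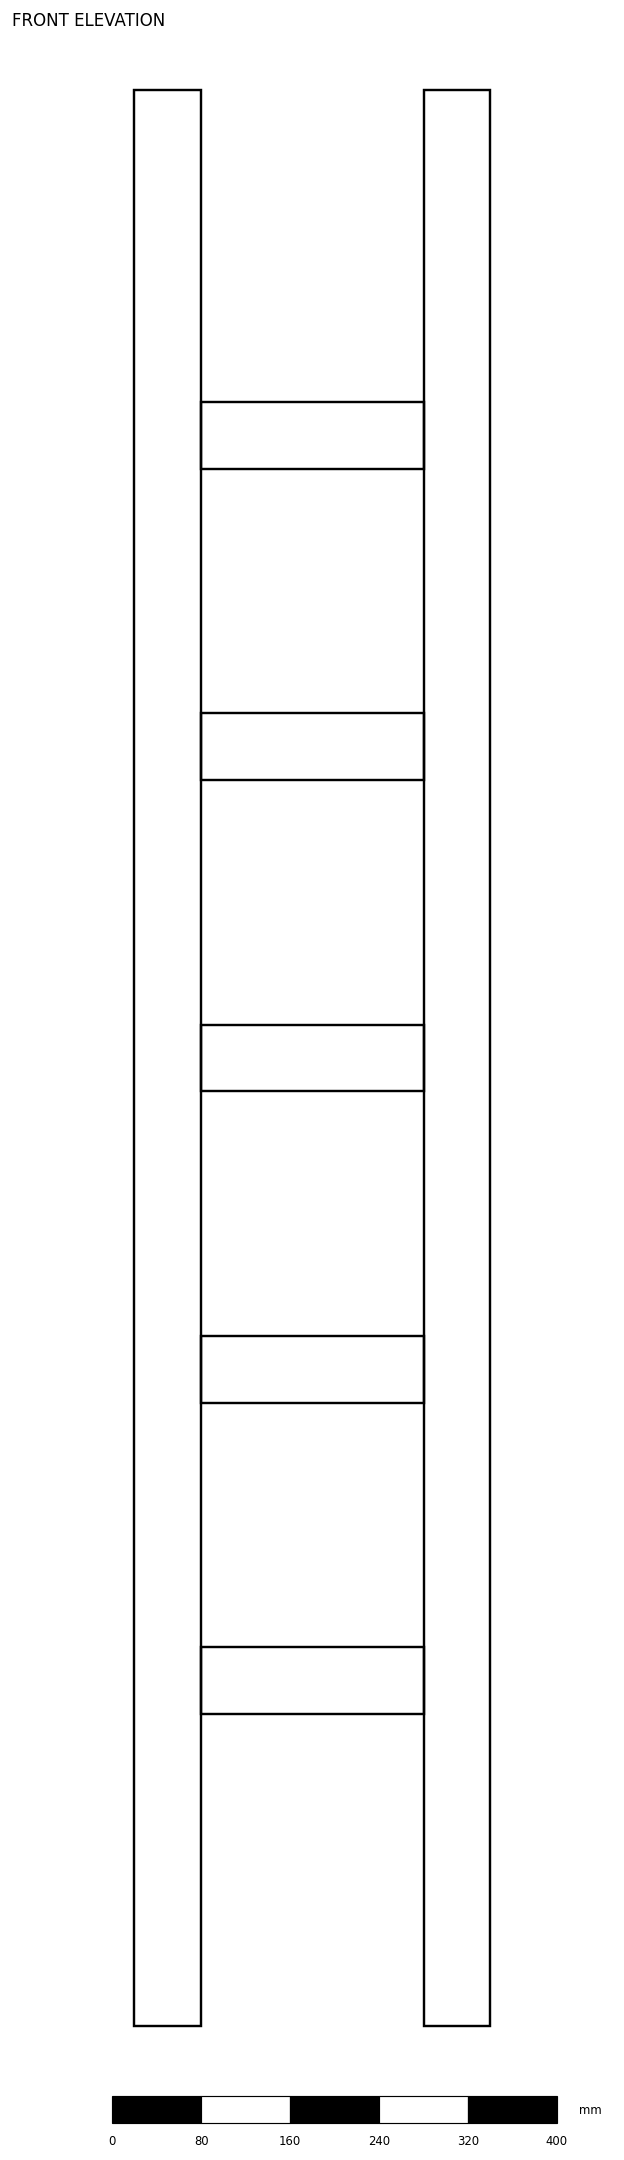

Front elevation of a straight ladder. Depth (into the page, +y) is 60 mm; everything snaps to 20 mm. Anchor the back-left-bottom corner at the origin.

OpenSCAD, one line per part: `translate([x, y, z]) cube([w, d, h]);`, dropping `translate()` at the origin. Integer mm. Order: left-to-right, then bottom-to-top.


cube([60, 60, 1740]);
translate([60, 0, 280]) cube([200, 60, 60]);
translate([60, 0, 560]) cube([200, 60, 60]);
translate([60, 0, 840]) cube([200, 60, 60]);
translate([60, 0, 1120]) cube([200, 60, 60]);
translate([60, 0, 1400]) cube([200, 60, 60]);
translate([260, 0, 0]) cube([60, 60, 1740]);


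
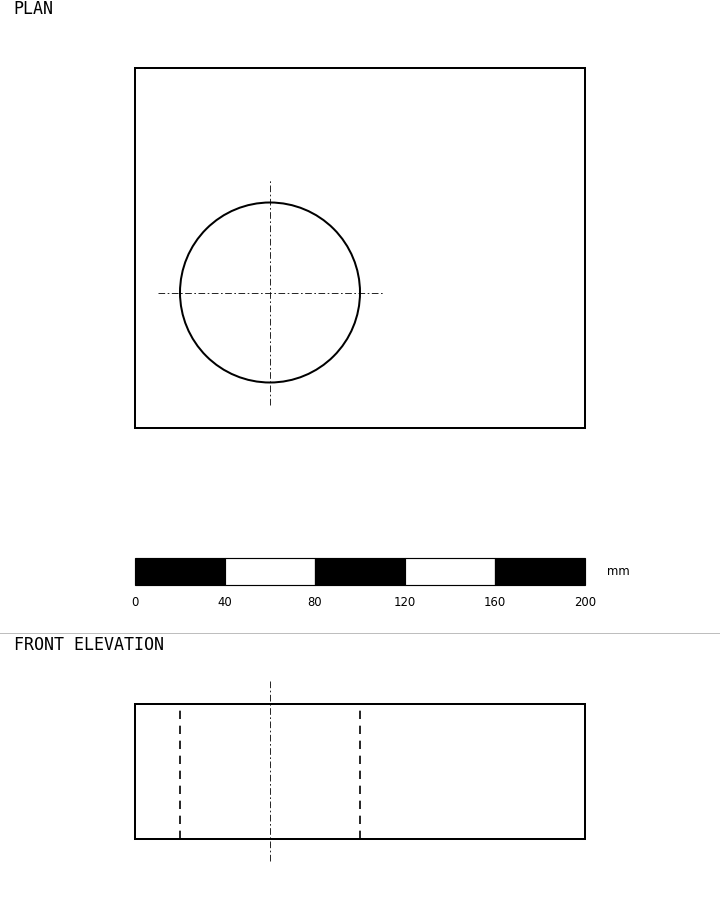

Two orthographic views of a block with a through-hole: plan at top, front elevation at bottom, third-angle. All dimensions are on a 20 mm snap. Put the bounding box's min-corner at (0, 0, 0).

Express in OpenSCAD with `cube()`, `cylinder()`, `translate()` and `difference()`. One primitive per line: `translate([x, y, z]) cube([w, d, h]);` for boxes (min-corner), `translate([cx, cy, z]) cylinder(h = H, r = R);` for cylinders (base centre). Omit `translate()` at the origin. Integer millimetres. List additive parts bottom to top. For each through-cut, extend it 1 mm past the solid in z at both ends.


difference() {
  cube([200, 160, 60]);
  translate([60, 60, -1]) cylinder(h = 62, r = 40);
}
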